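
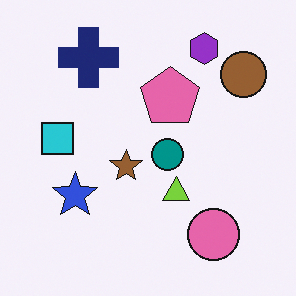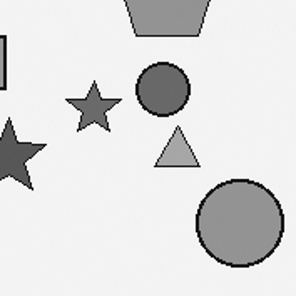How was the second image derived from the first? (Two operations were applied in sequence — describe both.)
The second image is the first cropped to a noticeably smaller region and rescaled, then converted to grayscale.

The visible shapes are larger and the field of view is narrower; shapes near the original edges may be partly or wholly outside the frame — a crop-and-rescale. All color is removed — every shape is now a shade of grey.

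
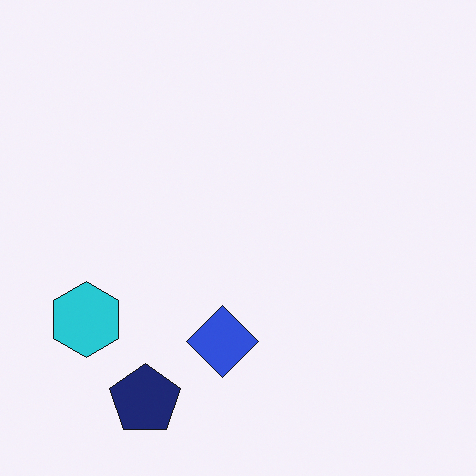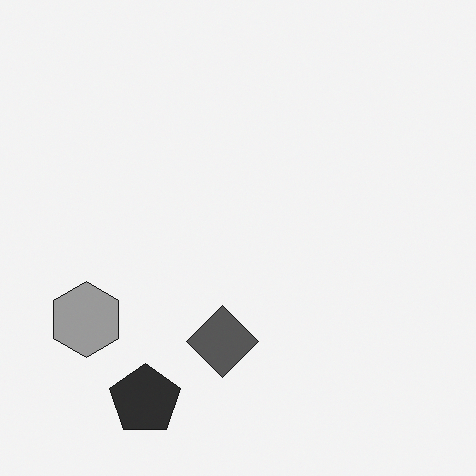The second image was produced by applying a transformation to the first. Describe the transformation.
This is the original image converted to grayscale.

All color is removed — every shape is now a shade of grey.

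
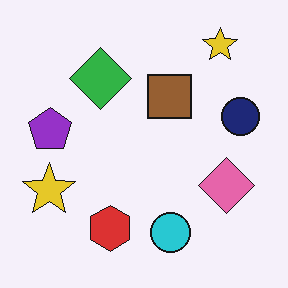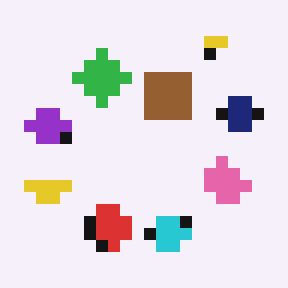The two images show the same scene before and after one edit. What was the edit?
Heavily pixelated into large blocks.

Shapes are reduced to large square blocks; fine edges and outlines are lost — a downscale-then-upscale (mosaic) effect.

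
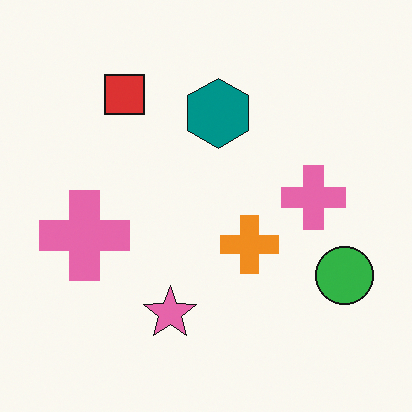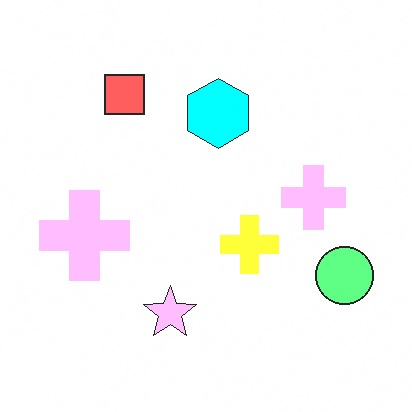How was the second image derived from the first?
The second image is the first noticeably brightened.

Every pixel — background and shapes alike — is uniformly brightened.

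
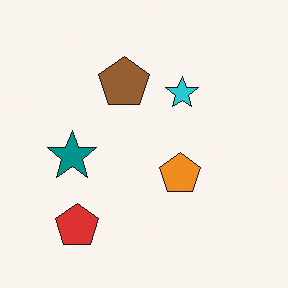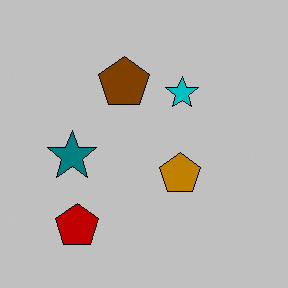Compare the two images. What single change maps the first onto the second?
It was aggressively posterized.

Each flat color has snapped to a coarser quantized level — most visibly, the near-white background has dropped to a flat grey.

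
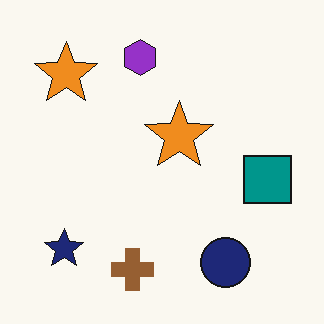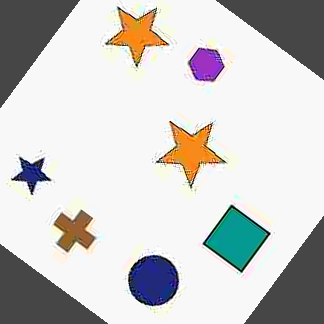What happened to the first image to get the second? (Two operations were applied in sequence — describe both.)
Degraded with heavy JPEG compression, then rotated clockwise by a large amount — several tens of degrees.

Blocky 8×8 compression artifacts appear around shape edges and the flat background shows ringing — characteristic JPEG degradation. Every shape is tilted by the same angle and the image corners show triangular fill wedges — a whole-image rotation by a non-right angle.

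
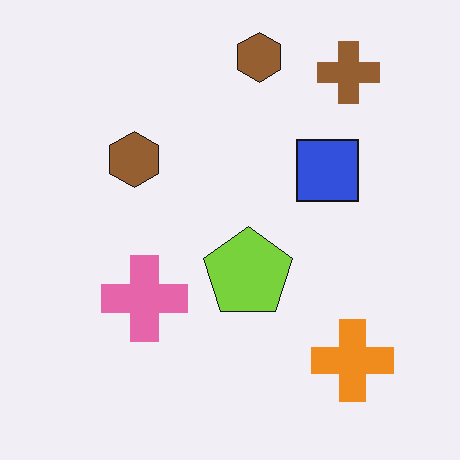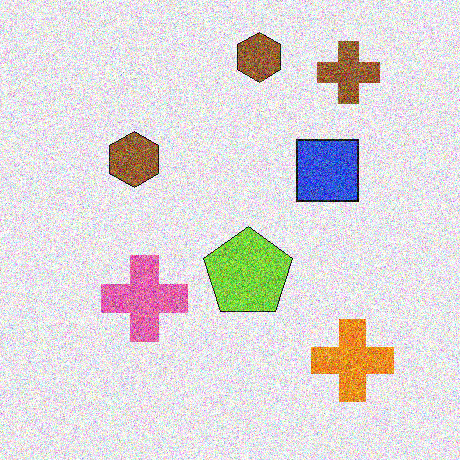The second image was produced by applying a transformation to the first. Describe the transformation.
This is the original image degraded with heavy additive noise.

Random speckle covers the whole image, including the flat background.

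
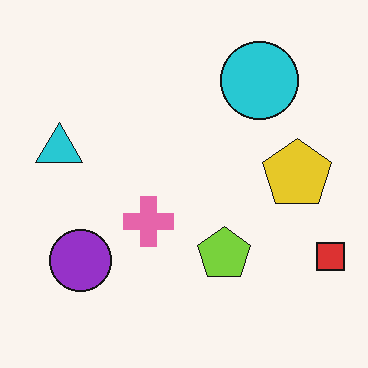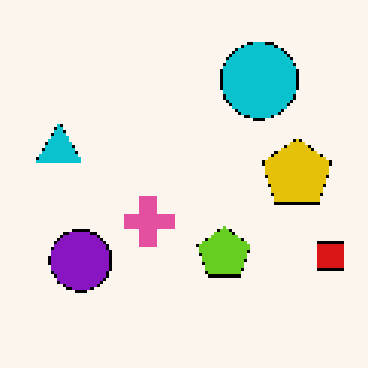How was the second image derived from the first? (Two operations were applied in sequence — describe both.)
This is the original image given slightly increased contrast, then lightly pixelated (a mild mosaic effect).

Tones are pushed away from mid-grey across the whole image — a global contrast change. Shapes are reduced to large square blocks; fine edges and outlines are lost — a downscale-then-upscale (mosaic) effect.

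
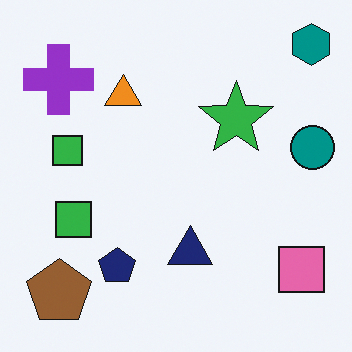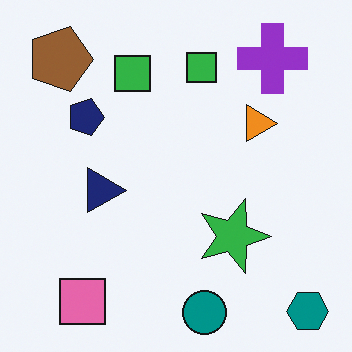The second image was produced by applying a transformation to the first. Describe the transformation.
Rotated 90° clockwise.

The teal hexagon sits in the top-right of the first image and the bottom-right of the second — consistent with a whole-image 90° clockwise rotation.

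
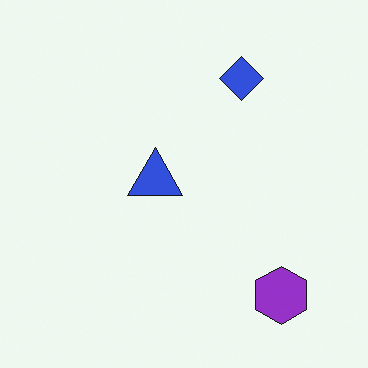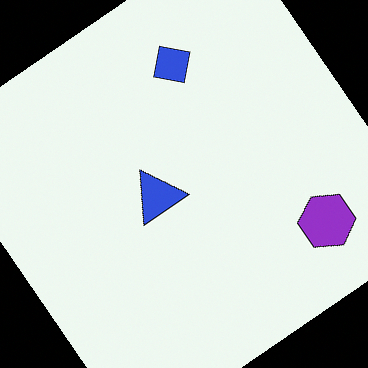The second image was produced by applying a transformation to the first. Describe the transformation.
This is the original image rotated counter-clockwise by a large amount — several tens of degrees.

Every shape is tilted by the same angle and the image corners show triangular fill wedges — a whole-image rotation by a non-right angle.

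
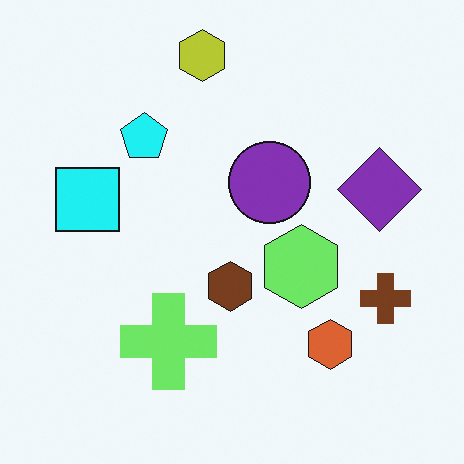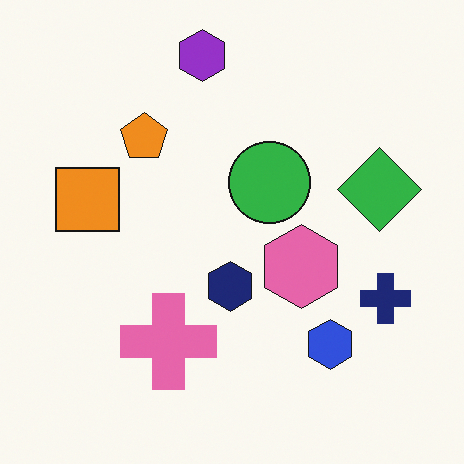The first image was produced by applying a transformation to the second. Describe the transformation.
The transformation is: hue-shifted noticeably.

Every shape's color has rotated by the same amount around the hue wheel — a uniform hue shift.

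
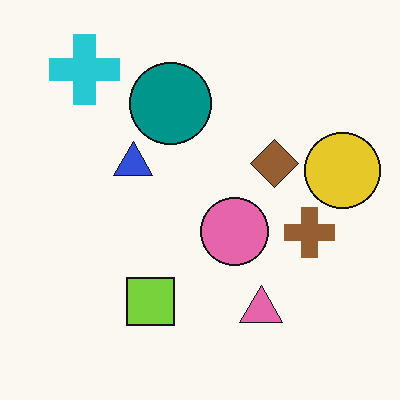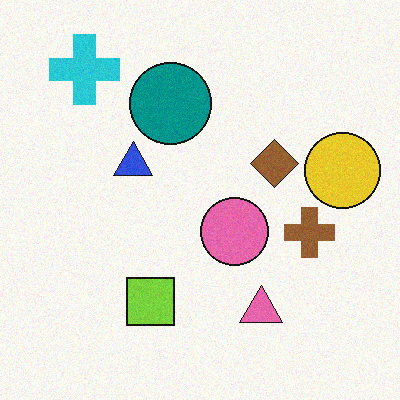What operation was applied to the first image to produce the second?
The image was degraded with light additive noise.

Random speckle covers the whole image, including the flat background.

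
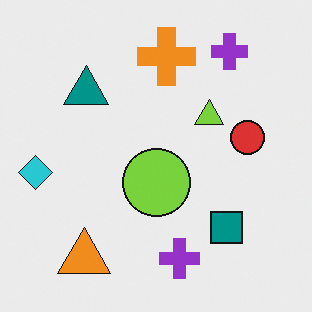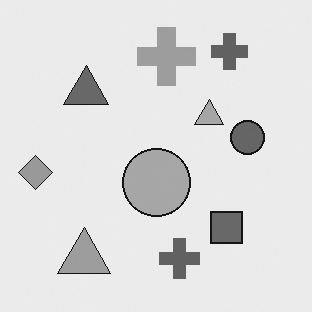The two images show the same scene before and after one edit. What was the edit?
The second image is the first converted to grayscale.

All color is removed — every shape is now a shade of grey.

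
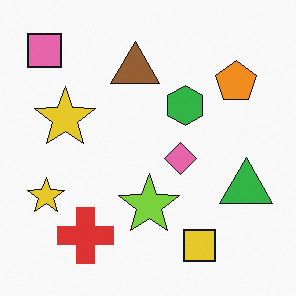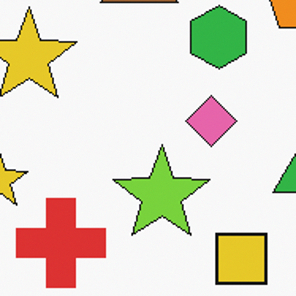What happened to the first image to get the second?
The image was cropped to a modestly smaller region and rescaled.

The visible shapes are larger and the field of view is narrower; shapes near the original edges may be partly or wholly outside the frame — a crop-and-rescale.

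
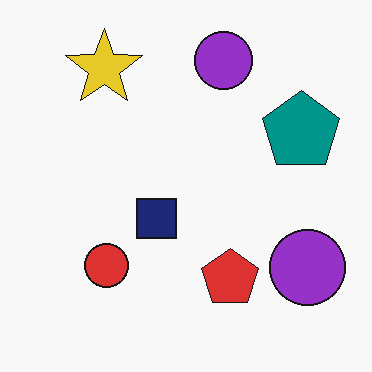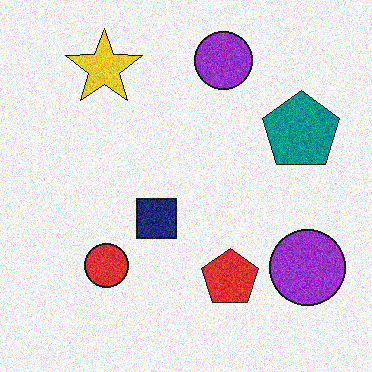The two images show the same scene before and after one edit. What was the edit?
Degraded with visible gaussian noise.

Random speckle covers the whole image, including the flat background.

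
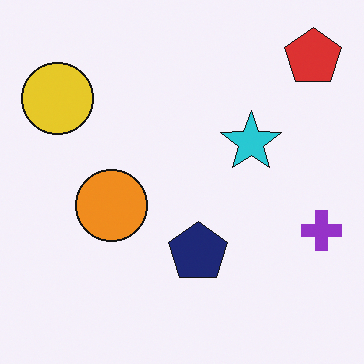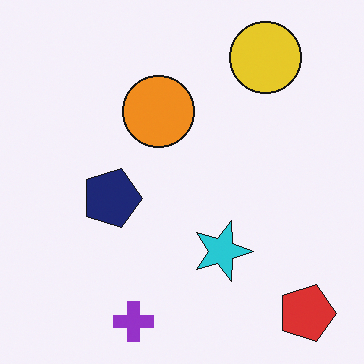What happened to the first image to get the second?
It was rotated 90° clockwise.

The red pentagon sits in the top-right of the first image and the bottom-right of the second — consistent with a whole-image 90° clockwise rotation.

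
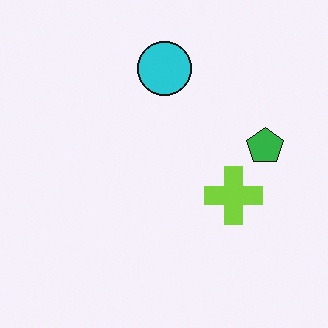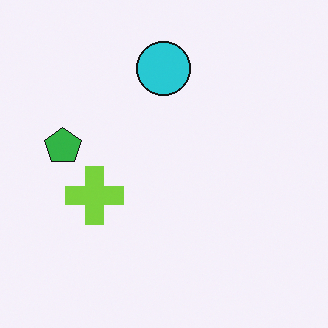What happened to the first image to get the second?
Flipped horizontally (left ↔ right).

The green pentagon is in the right of the first image and the left of the second — shapes on opposite sides of the vertical midline have swapped in a mirror flip.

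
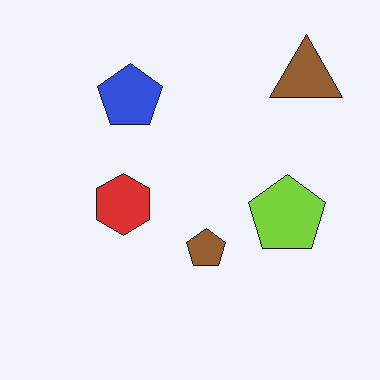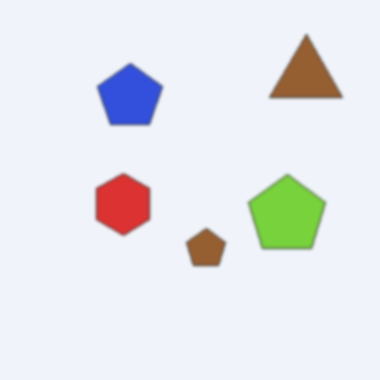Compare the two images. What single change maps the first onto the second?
It was slightly softened.

Shape edges and outlines are uniformly softened across the whole image.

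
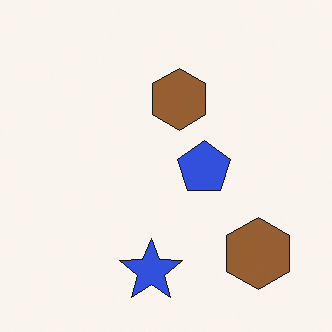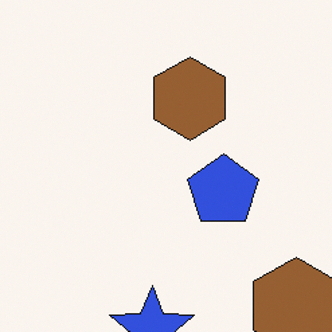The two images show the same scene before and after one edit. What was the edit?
Cropped to a modestly smaller region and rescaled.

The visible shapes are larger and the field of view is narrower; shapes near the original edges may be partly or wholly outside the frame — a crop-and-rescale.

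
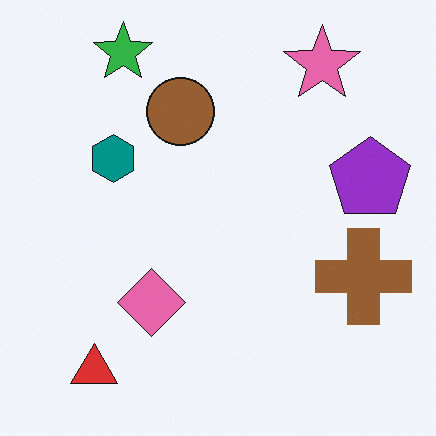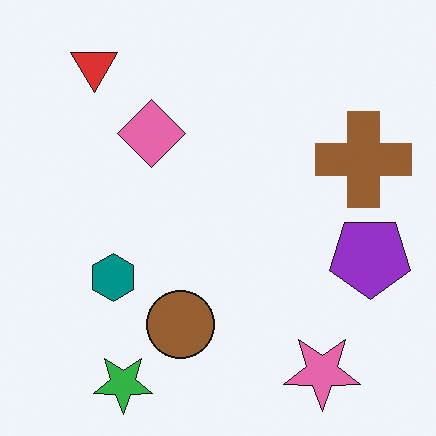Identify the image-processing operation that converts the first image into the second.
The second image is the first flipped vertically (top ↔ bottom).

The green star is in the top-left of the first image and the bottom-left of the second — shapes on opposite sides of the horizontal midline have swapped in a mirror flip.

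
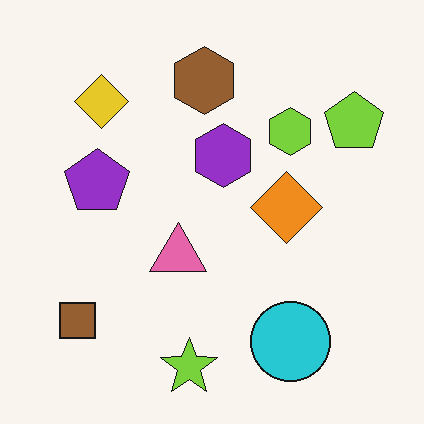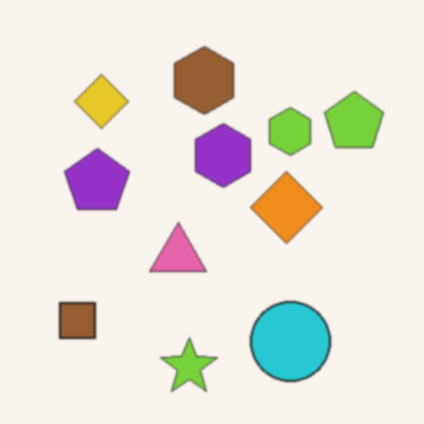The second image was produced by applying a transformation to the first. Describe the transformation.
Slightly softened.

Shape edges and outlines are uniformly softened across the whole image.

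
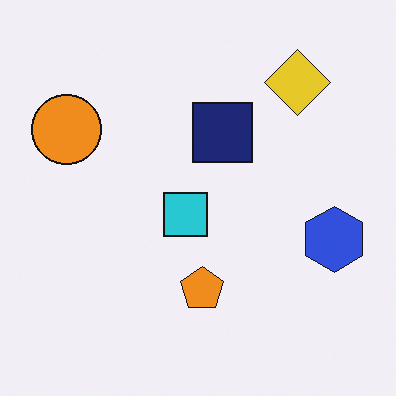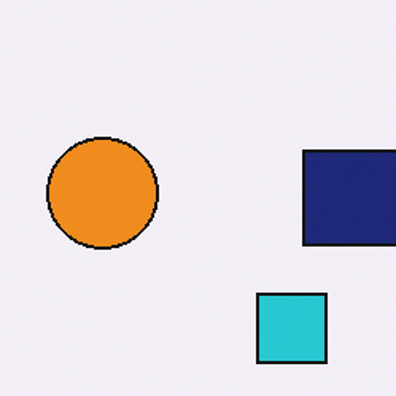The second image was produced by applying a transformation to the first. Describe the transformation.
Cropped slightly and scaled back up.

The visible shapes are larger and the field of view is narrower; shapes near the original edges may be partly or wholly outside the frame — a crop-and-rescale.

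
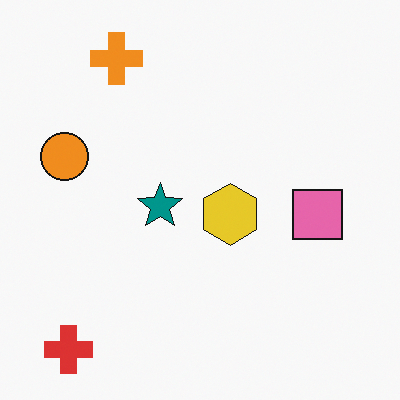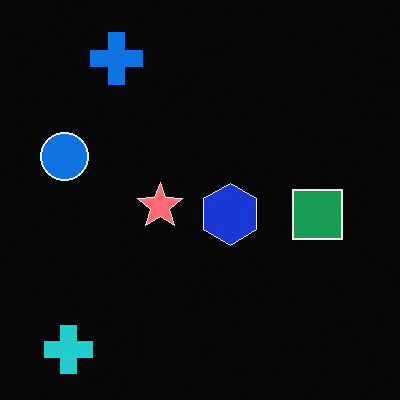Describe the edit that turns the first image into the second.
The image was color-inverted (negative).

The light background has become dark and every shape's color is its complement — a photographic negative.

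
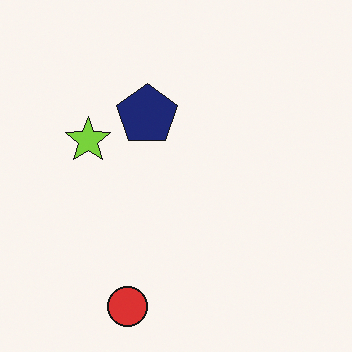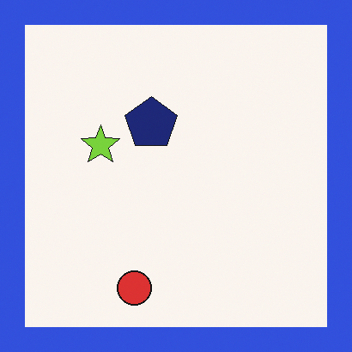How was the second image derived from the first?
The transformation is: framed with a blue border.

A solid blue frame runs around the edge of the second image, with the content slightly shrunk inside it.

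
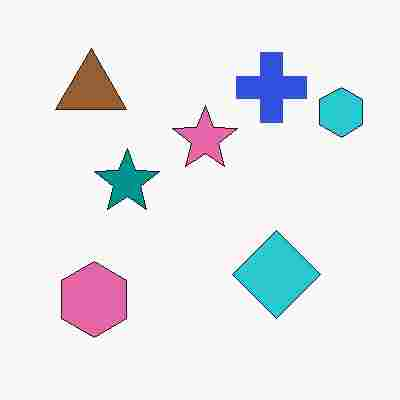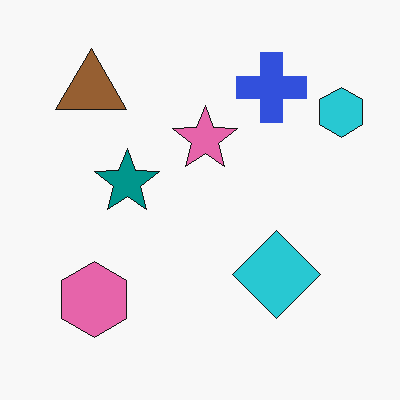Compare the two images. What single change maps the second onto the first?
It was degraded with heavy JPEG compression.

Blocky 8×8 compression artifacts appear around shape edges and the flat background shows ringing — characteristic JPEG degradation.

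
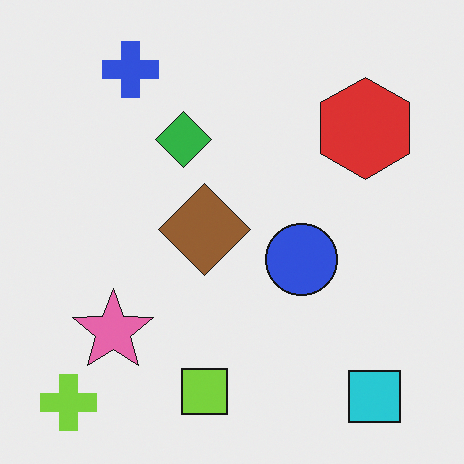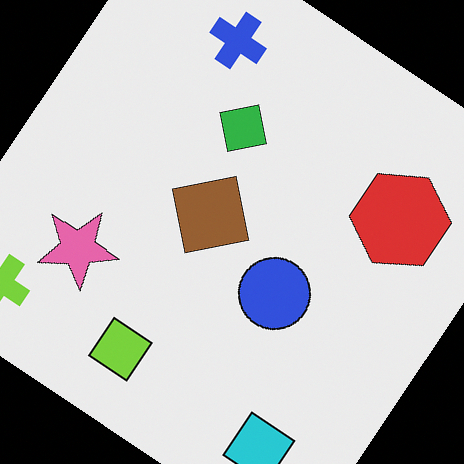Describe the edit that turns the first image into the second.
The second image is the first rotated clockwise by a large amount — several tens of degrees.

Every shape is tilted by the same angle and the image corners show triangular fill wedges — a whole-image rotation by a non-right angle.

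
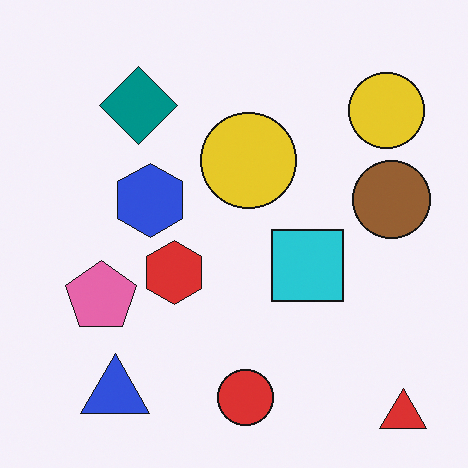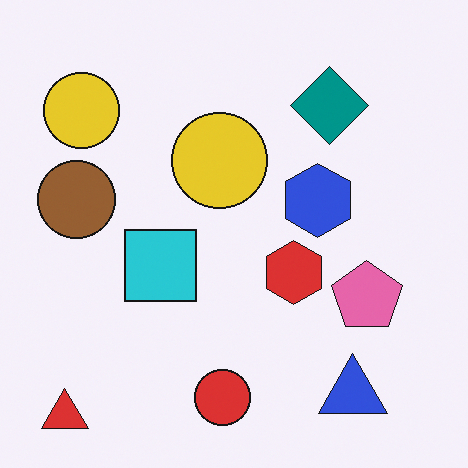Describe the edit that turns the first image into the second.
Flipped horizontally (left ↔ right).

The red triangle is in the bottom-right of the first image and the bottom-left of the second — shapes on opposite sides of the vertical midline have swapped in a mirror flip.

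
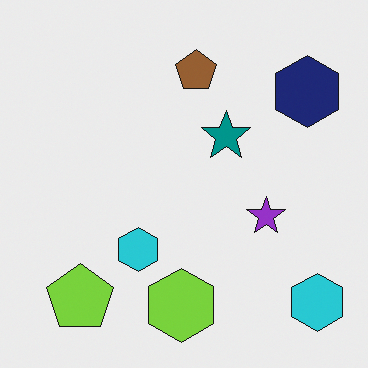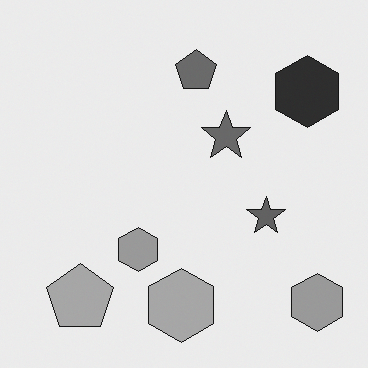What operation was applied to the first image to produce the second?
The second image is the first converted to grayscale.

All color is removed — every shape is now a shade of grey.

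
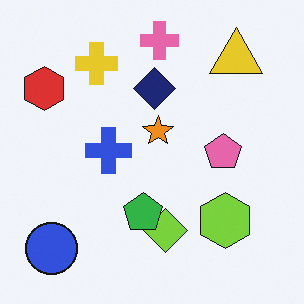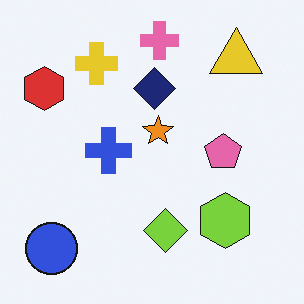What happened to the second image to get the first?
The transformation is: overlaid with an additional green pentagon.

A green pentagon appears in the first image that is absent from the second.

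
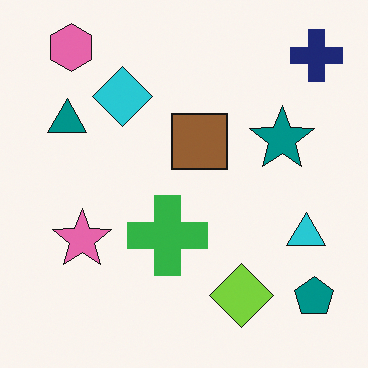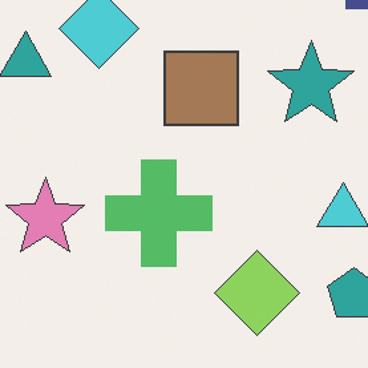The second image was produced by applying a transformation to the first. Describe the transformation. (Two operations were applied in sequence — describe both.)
It was cropped to a modestly smaller region and rescaled, then given slightly reduced contrast.

The visible shapes are larger and the field of view is narrower; shapes near the original edges may be partly or wholly outside the frame — a crop-and-rescale. Tones are pushed toward mid-grey across the whole image — a global contrast change.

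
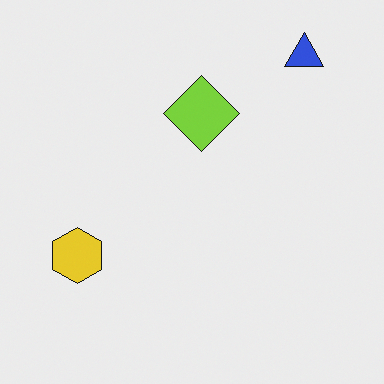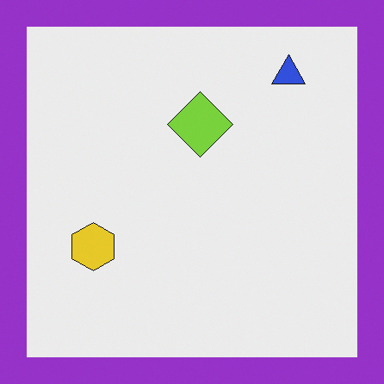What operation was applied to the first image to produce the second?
The transformation is: framed with a purple border.

A solid purple frame runs around the edge of the second image, with the content slightly shrunk inside it.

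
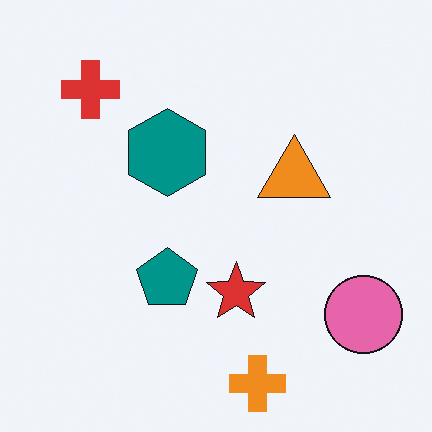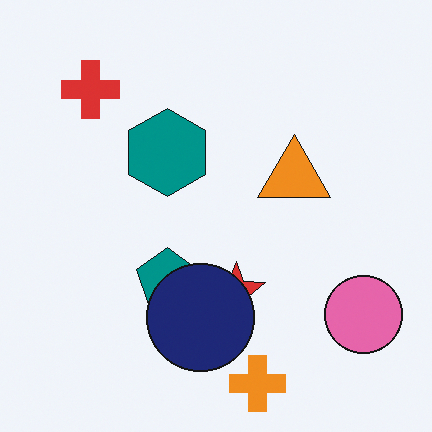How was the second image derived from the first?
The image was overlaid with an additional navy circle.

A navy circle appears in the second image that is absent from the first.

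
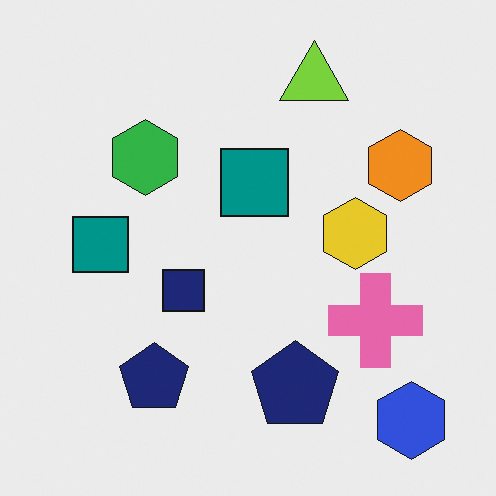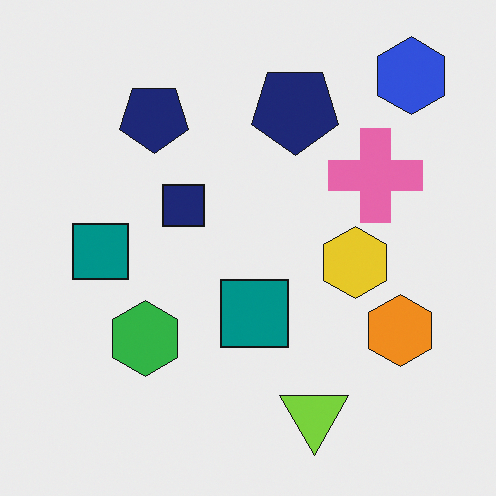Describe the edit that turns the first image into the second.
It was flipped vertically (top ↔ bottom).

The blue hexagon is in the bottom-right of the first image and the top-right of the second — shapes on opposite sides of the horizontal midline have swapped in a mirror flip.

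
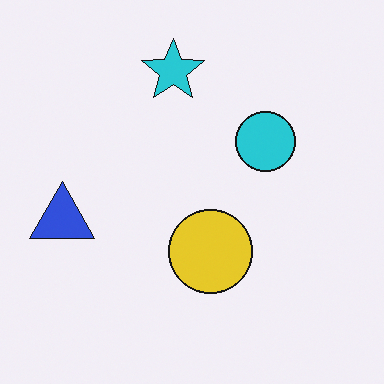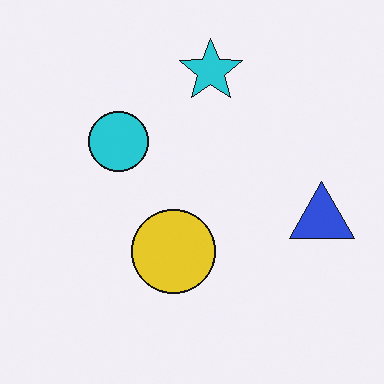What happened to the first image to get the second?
Flipped horizontally (left ↔ right).

The blue triangle is in the left of the first image and the right of the second — shapes on opposite sides of the vertical midline have swapped in a mirror flip.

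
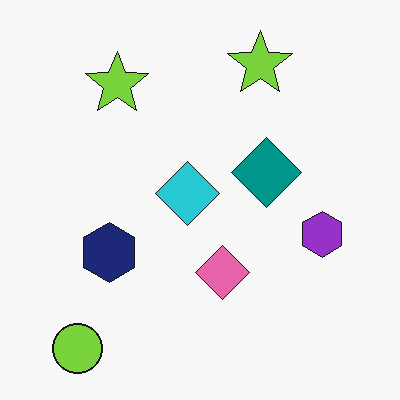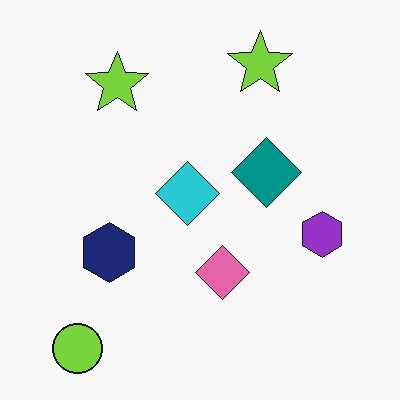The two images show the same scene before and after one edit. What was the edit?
This is the original image given moderate JPEG compression.

Blocky 8×8 compression artifacts appear around shape edges and the flat background shows ringing — characteristic JPEG degradation.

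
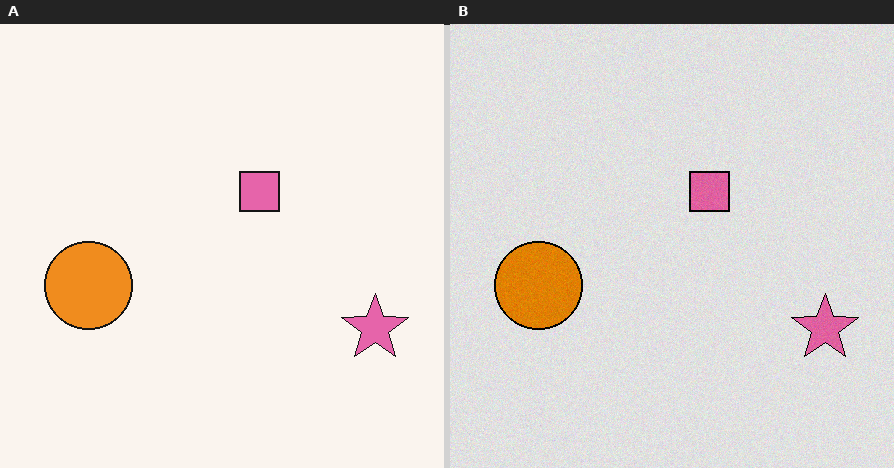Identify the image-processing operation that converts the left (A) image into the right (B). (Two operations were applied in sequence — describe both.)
Posterized to a reduced palette, then degraded with a light layer of grain.

Each flat color has snapped to a coarser quantized level — most visibly, the near-white background has dropped to a flat grey. Random speckle covers the whole image, including the flat background.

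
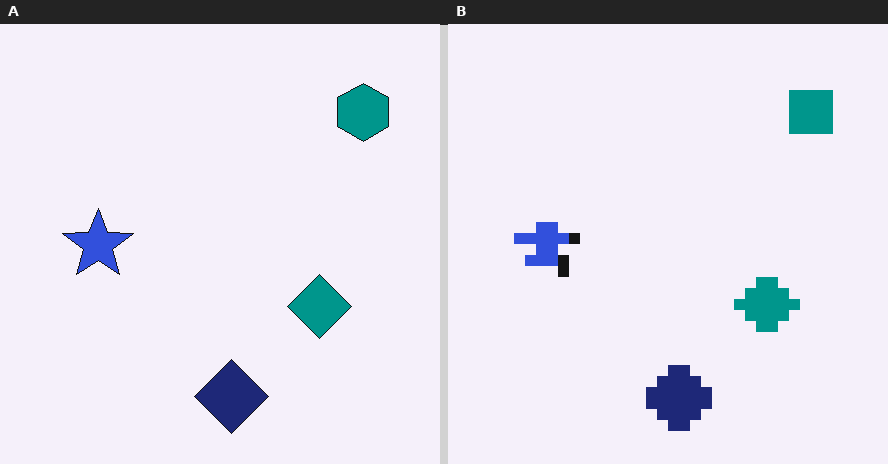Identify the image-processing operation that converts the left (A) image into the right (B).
The transformation is: coarsely pixelated.

Shapes are reduced to large square blocks; fine edges and outlines are lost — a downscale-then-upscale (mosaic) effect.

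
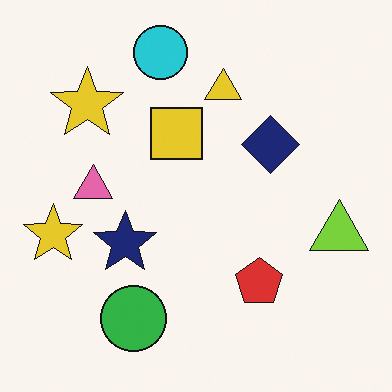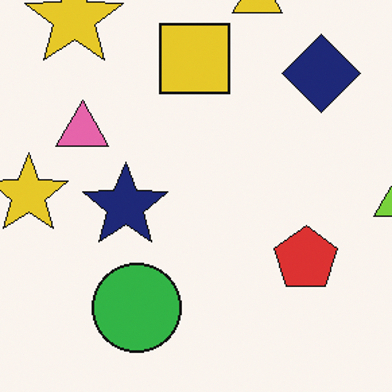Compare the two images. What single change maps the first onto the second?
It was cropped slightly and scaled back up.

The visible shapes are larger and the field of view is narrower; shapes near the original edges may be partly or wholly outside the frame — a crop-and-rescale.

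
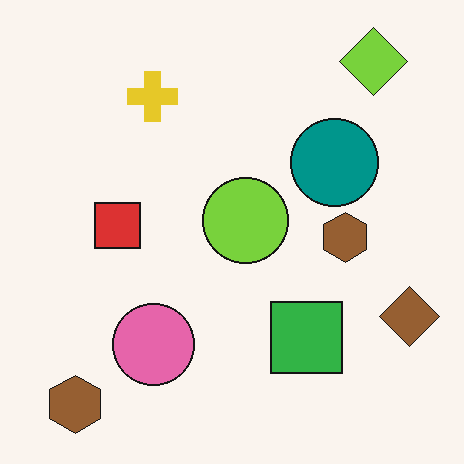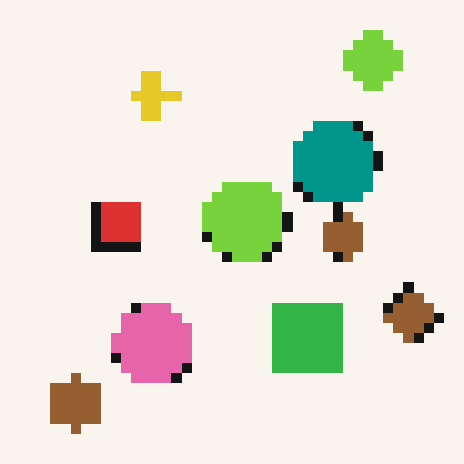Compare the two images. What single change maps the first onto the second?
This is the original image coarsely pixelated.

Shapes are reduced to large square blocks; fine edges and outlines are lost — a downscale-then-upscale (mosaic) effect.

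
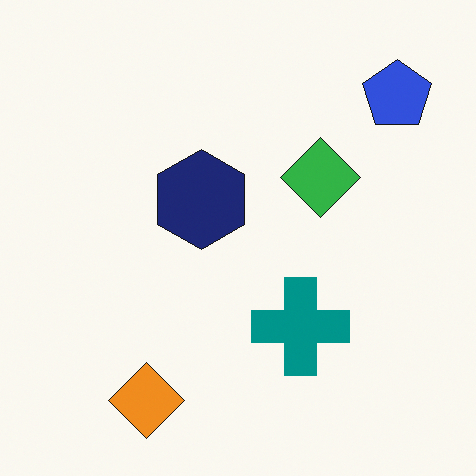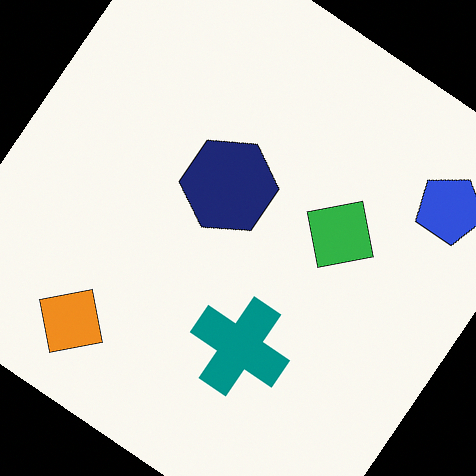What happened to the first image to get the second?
The image was rotated clockwise by a large amount — several tens of degrees.

Every shape is tilted by the same angle and the image corners show triangular fill wedges — a whole-image rotation by a non-right angle.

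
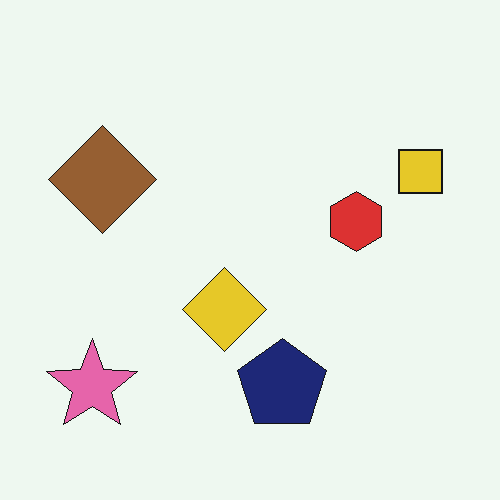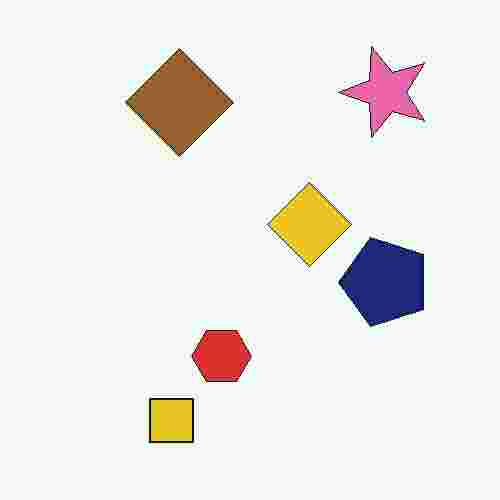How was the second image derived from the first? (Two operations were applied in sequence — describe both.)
Degraded with heavy JPEG compression, then transposed (reflected across the top-left ↔ bottom-right diagonal).

Blocky 8×8 compression artifacts appear around shape edges and the flat background shows ringing — characteristic JPEG degradation. Shapes have swapped their row and column positions — what was in the top-right is now in the bottom-left — a diagonal reflection.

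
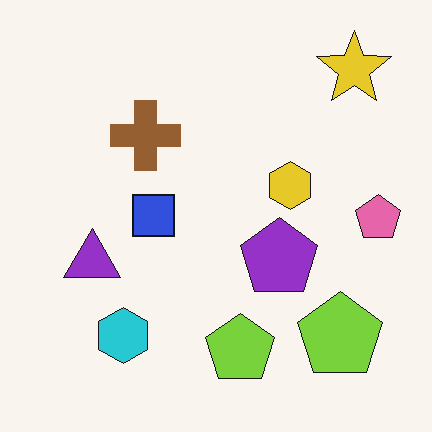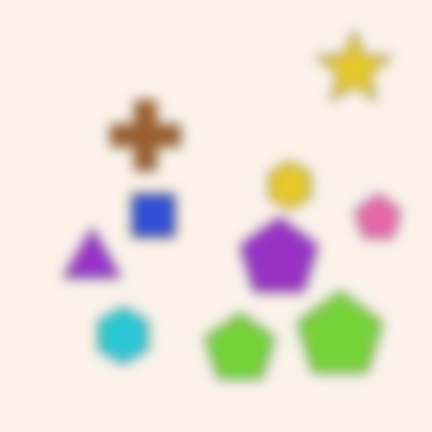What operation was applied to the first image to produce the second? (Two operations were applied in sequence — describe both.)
The image was degraded with heavy JPEG compression, then strongly gaussian-blurred.

Blocky 8×8 compression artifacts appear around shape edges and the flat background shows ringing — characteristic JPEG degradation. Shape edges and outlines are uniformly softened across the whole image.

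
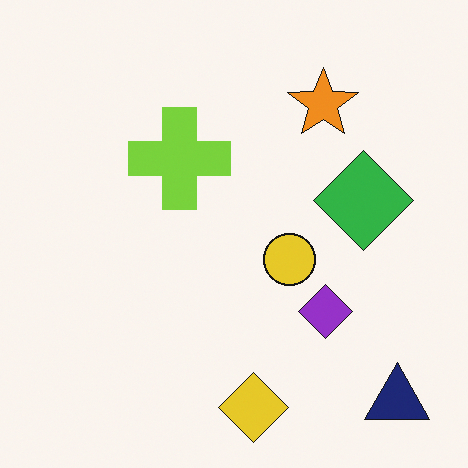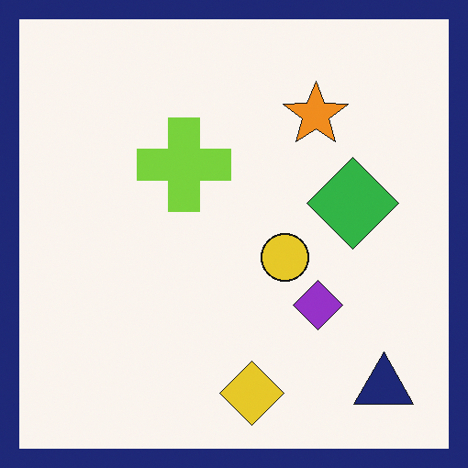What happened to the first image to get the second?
The transformation is: framed with a navy border.

A solid navy frame runs around the edge of the second image, with the content slightly shrunk inside it.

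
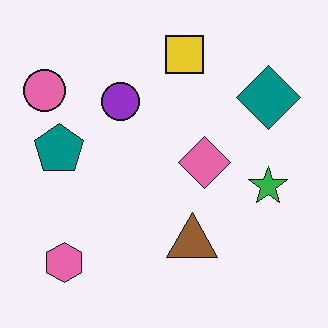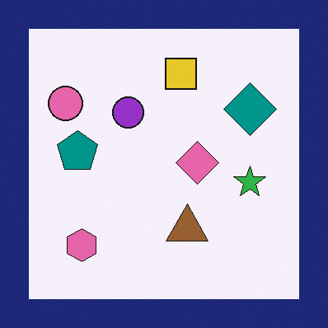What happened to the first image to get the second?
Framed with a navy border.

A solid navy frame runs around the edge of the second image, with the content slightly shrunk inside it.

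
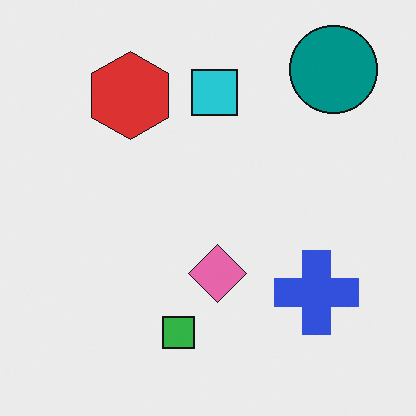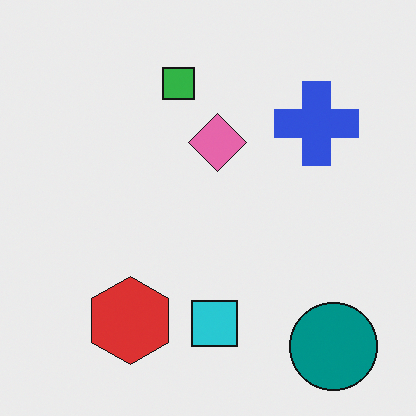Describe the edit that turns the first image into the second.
Flipped vertically (top ↔ bottom).

The teal circle is in the top-right of the first image and the bottom-right of the second — shapes on opposite sides of the horizontal midline have swapped in a mirror flip.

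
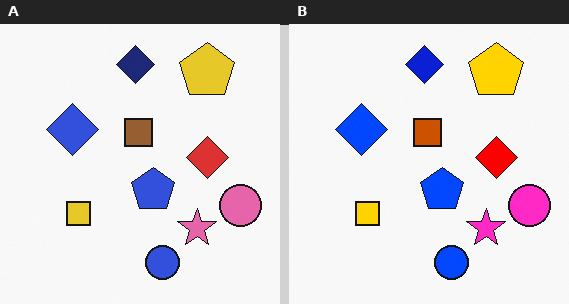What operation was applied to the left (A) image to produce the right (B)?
It was made much more vivid (saturation change).

All colors are more vivid — a global saturation change.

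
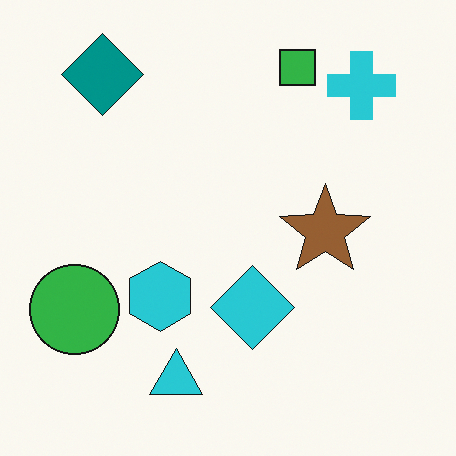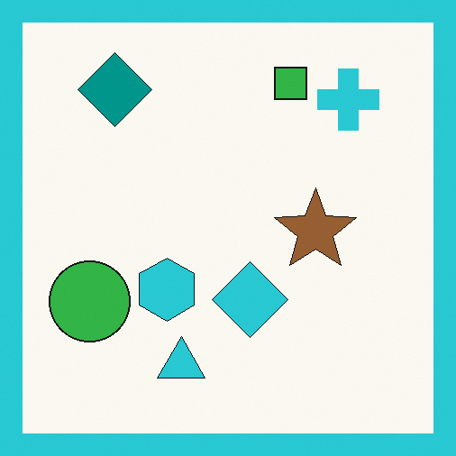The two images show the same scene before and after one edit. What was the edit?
This is the original image framed with a cyan border.

A solid cyan frame runs around the edge of the second image, with the content slightly shrunk inside it.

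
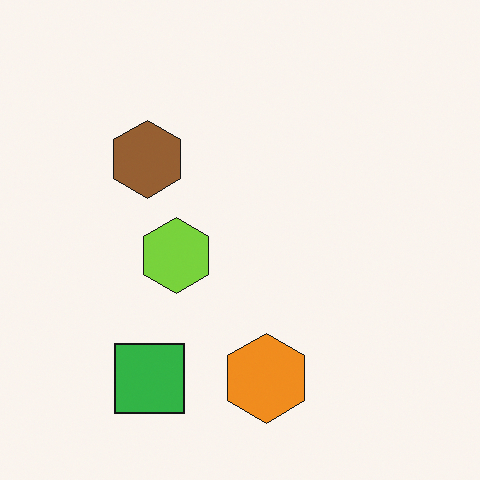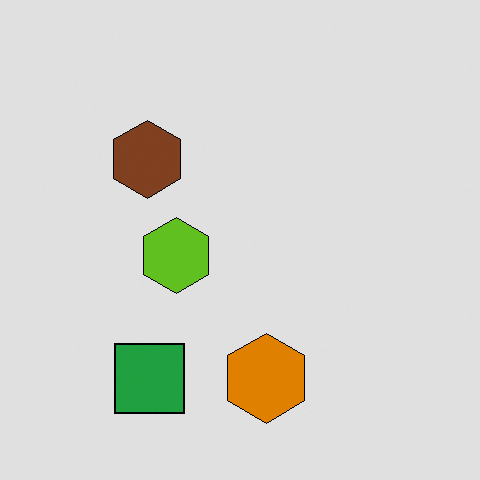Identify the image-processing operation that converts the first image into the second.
This is the original image posterized to a reduced palette.

Each flat color has snapped to a coarser quantized level — most visibly, the near-white background has dropped to a flat grey.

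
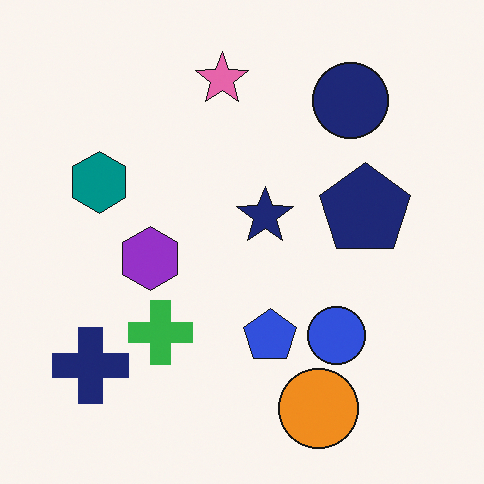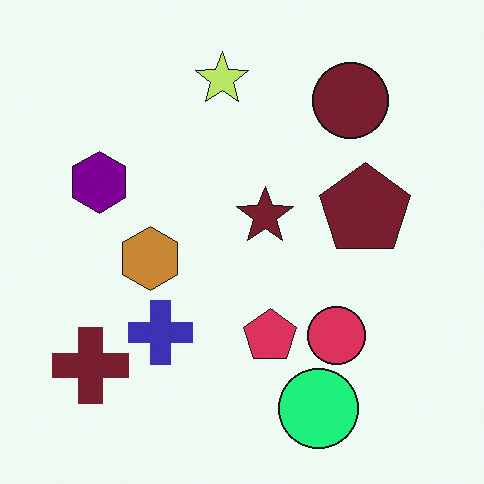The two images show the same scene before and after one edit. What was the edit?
This is the original image hue-shifted by a moderate amount.

Every shape's color has rotated by the same amount around the hue wheel — a uniform hue shift.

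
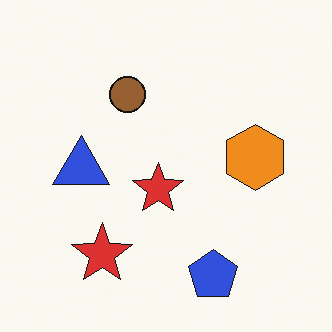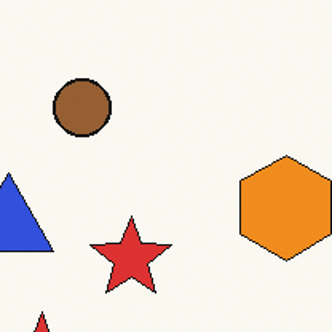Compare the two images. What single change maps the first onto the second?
The transformation is: cropped to a modestly smaller region and rescaled.

The visible shapes are larger and the field of view is narrower; shapes near the original edges may be partly or wholly outside the frame — a crop-and-rescale.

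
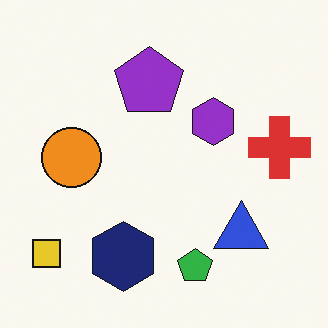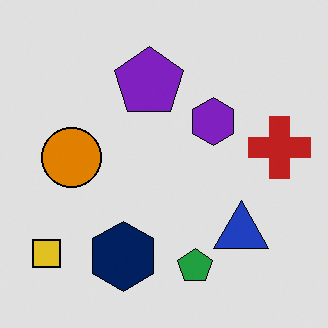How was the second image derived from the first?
The transformation is: posterized to a reduced palette.

Each flat color has snapped to a coarser quantized level — most visibly, the near-white background has dropped to a flat grey.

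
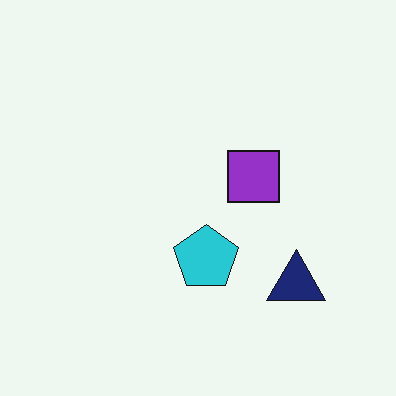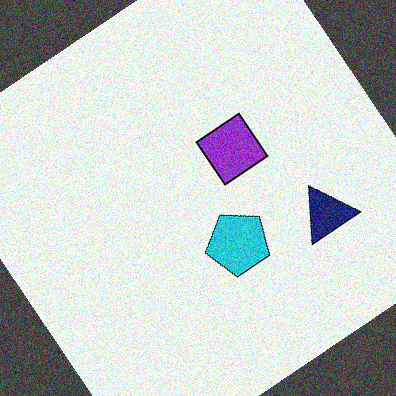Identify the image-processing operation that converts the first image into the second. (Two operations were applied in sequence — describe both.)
The transformation is: rotated counter-clockwise by a large amount — several tens of degrees, then degraded with visible gaussian noise.

Every shape is tilted by the same angle and the image corners show triangular fill wedges — a whole-image rotation by a non-right angle. Random speckle covers the whole image, including the flat background.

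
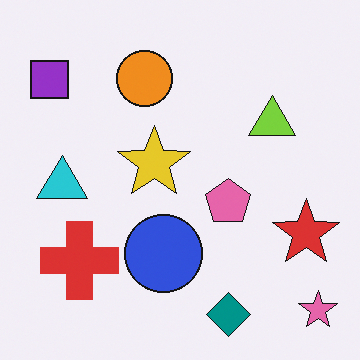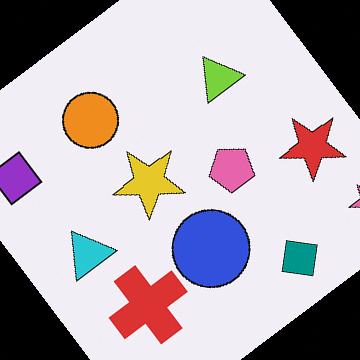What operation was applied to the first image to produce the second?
It was rotated counter-clockwise by a large amount — several tens of degrees.

Every shape is tilted by the same angle and the image corners show triangular fill wedges — a whole-image rotation by a non-right angle.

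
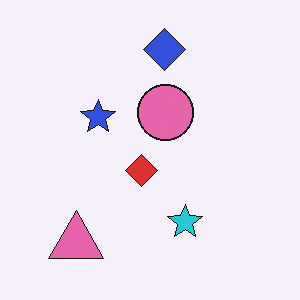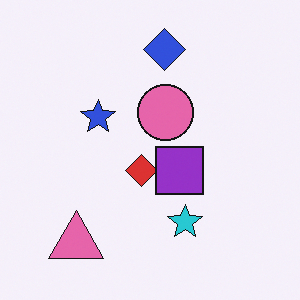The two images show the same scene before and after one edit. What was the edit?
The transformation is: overlaid with an additional purple square.

A purple square appears in the second image that is absent from the first.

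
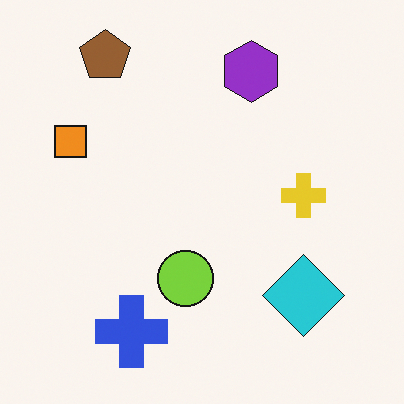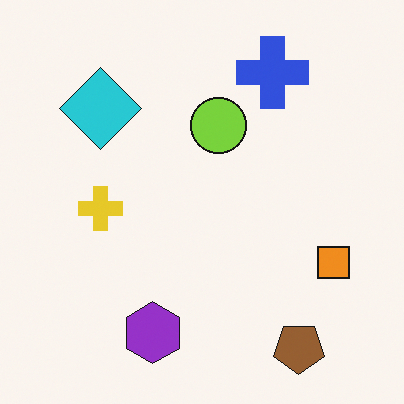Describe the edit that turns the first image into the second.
The second image is the first rotated 180°.

The brown pentagon sits in the top-left of the first image and the bottom-right of the second — consistent with a whole-image 180° rotation.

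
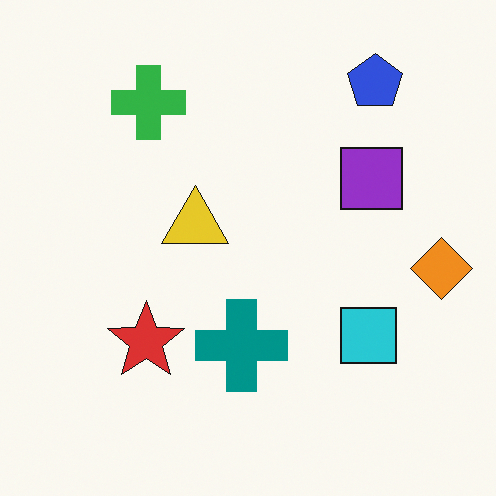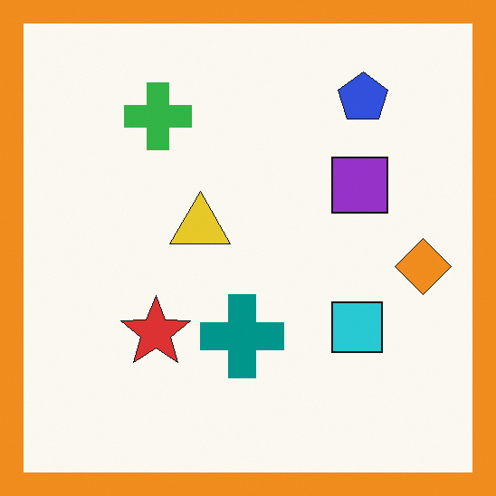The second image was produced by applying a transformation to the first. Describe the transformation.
Framed with a orange border.

A solid orange frame runs around the edge of the second image, with the content slightly shrunk inside it.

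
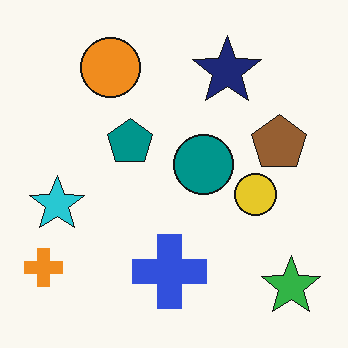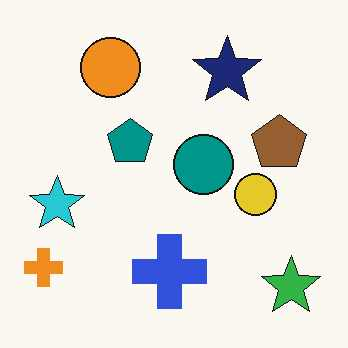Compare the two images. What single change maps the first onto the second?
The transformation is: given moderate JPEG compression.

Blocky 8×8 compression artifacts appear around shape edges and the flat background shows ringing — characteristic JPEG degradation.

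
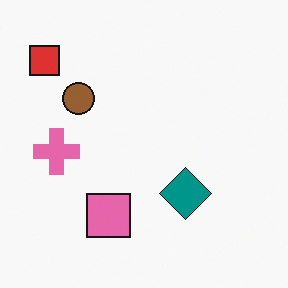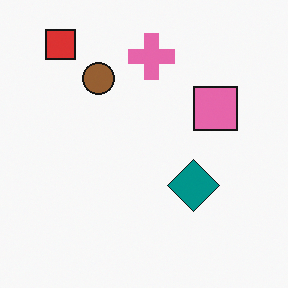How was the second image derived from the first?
The image was transposed (reflected across the top-left ↔ bottom-right diagonal).

Shapes have swapped their row and column positions — what was in the top-right is now in the bottom-left — a diagonal reflection.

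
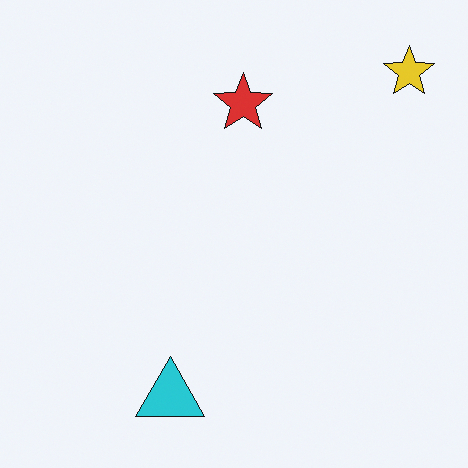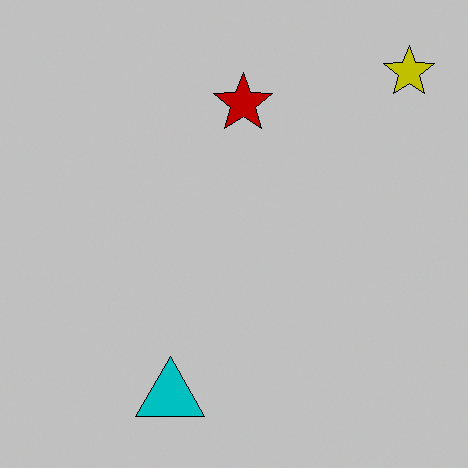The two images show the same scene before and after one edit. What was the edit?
It was aggressively posterized.

Each flat color has snapped to a coarser quantized level — most visibly, the near-white background has dropped to a flat grey.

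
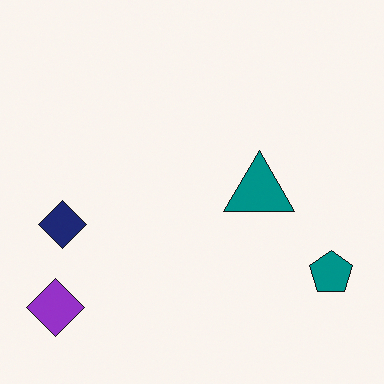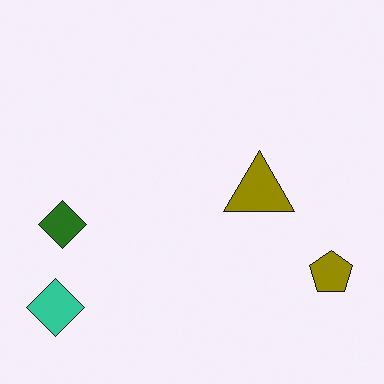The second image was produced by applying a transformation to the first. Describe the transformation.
It was hue-shifted by a large amount.

Every shape's color has rotated by the same amount around the hue wheel — a uniform hue shift.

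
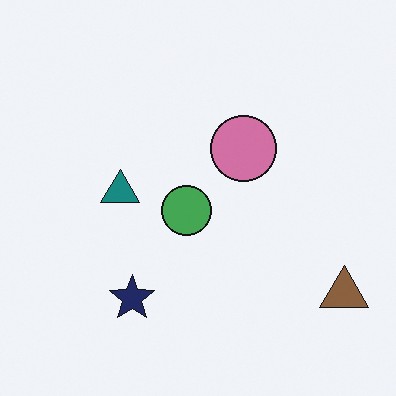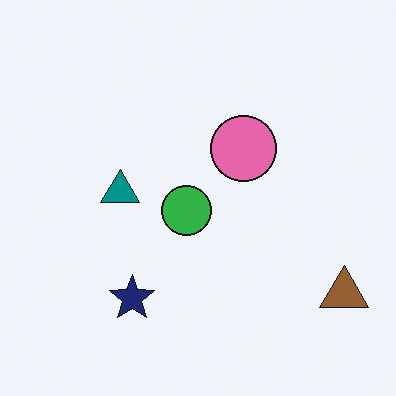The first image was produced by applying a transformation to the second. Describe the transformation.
The transformation is: slightly desaturated.

All colors are more muted and greyish — a global saturation change.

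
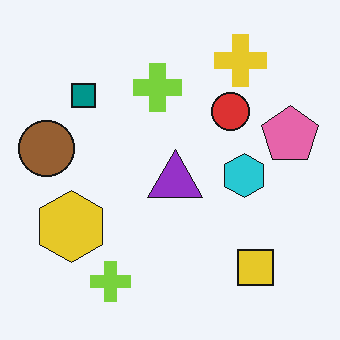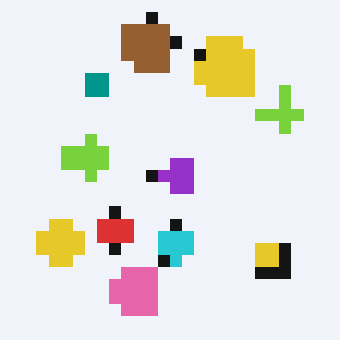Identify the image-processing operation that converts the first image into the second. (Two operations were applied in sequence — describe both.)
The second image is the first transposed (reflected across the top-left ↔ bottom-right diagonal), then coarsely pixelated.

Shapes have swapped their row and column positions — what was in the top-right is now in the bottom-left — a diagonal reflection. Shapes are reduced to large square blocks; fine edges and outlines are lost — a downscale-then-upscale (mosaic) effect.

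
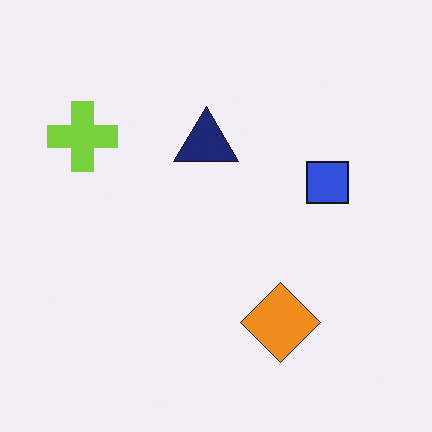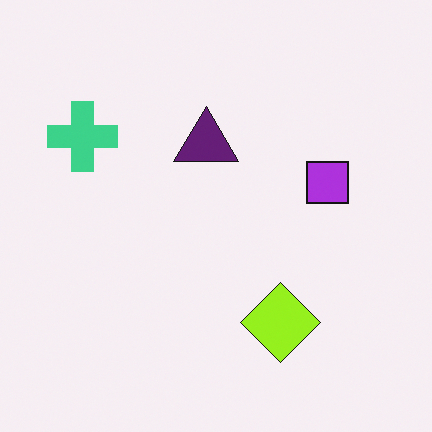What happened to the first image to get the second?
The transformation is: hue-shifted by a small amount.

Every shape's color has rotated by the same amount around the hue wheel — a uniform hue shift.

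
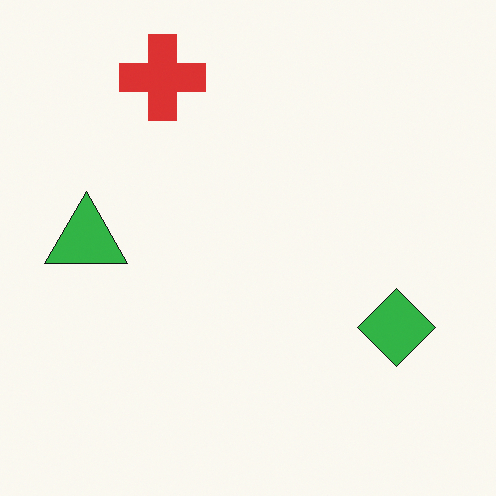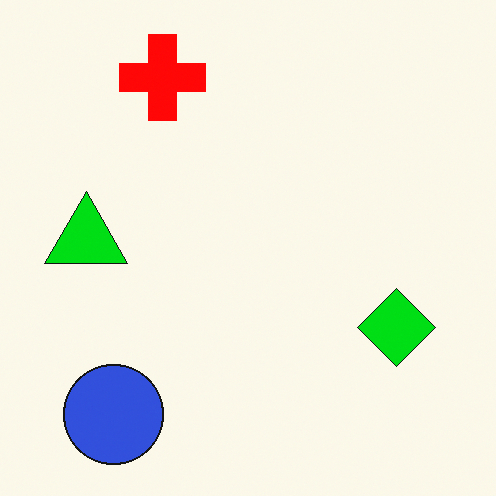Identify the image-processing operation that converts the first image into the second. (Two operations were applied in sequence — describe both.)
It was made much more vivid (saturation change), then overlaid with an additional blue circle.

All colors are more vivid — a global saturation change. A blue circle appears in the second image that is absent from the first.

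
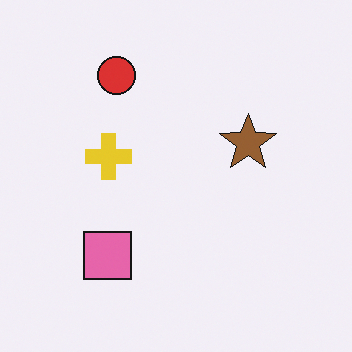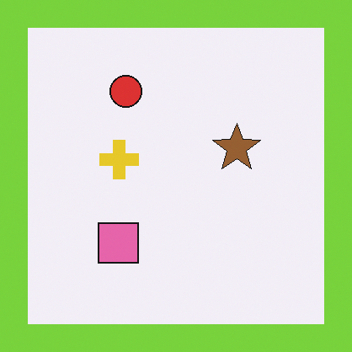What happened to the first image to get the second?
This is the original image framed with a lime border.

A solid lime frame runs around the edge of the second image, with the content slightly shrunk inside it.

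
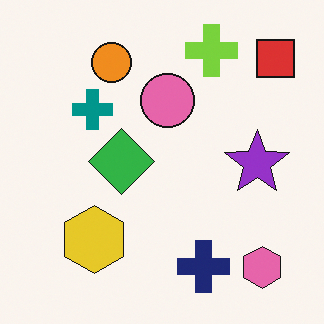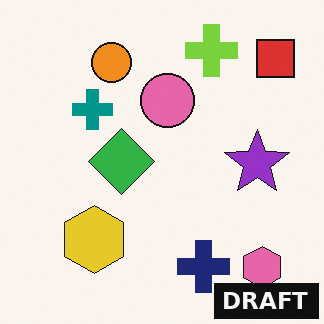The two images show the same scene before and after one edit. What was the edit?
This is the original image watermarked with the text "DRAFT" in the lower-right corner.

A dark label reading "DRAFT" appears in the lower-right corner.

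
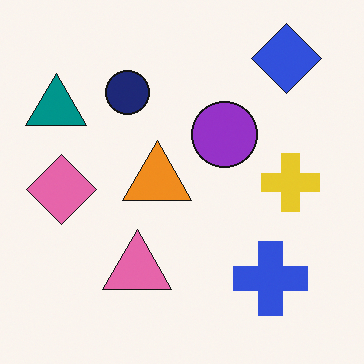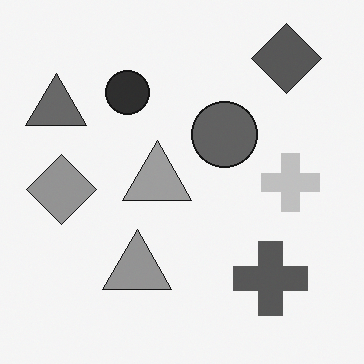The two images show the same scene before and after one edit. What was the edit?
The transformation is: converted to grayscale.

All color is removed — every shape is now a shade of grey.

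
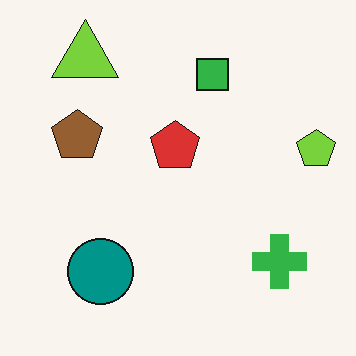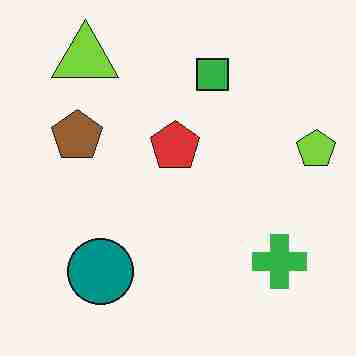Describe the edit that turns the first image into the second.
It was degraded with heavy JPEG compression.

Blocky 8×8 compression artifacts appear around shape edges and the flat background shows ringing — characteristic JPEG degradation.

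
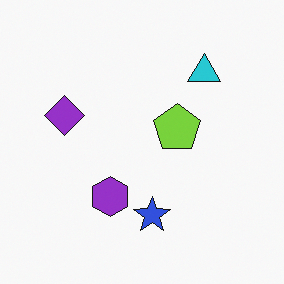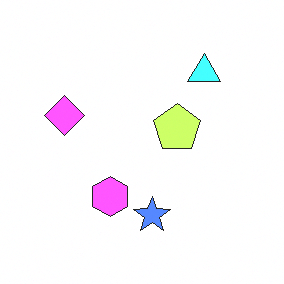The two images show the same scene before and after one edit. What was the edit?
Substantially brightened.

Every pixel — background and shapes alike — is uniformly brightened.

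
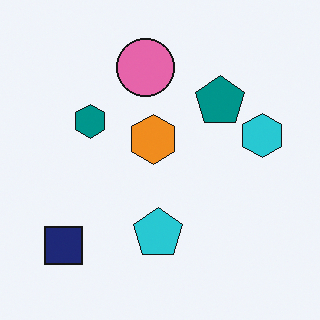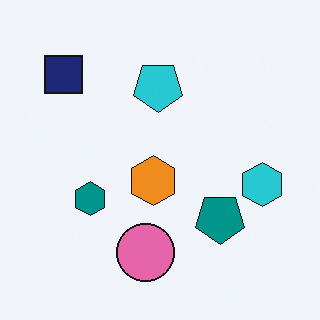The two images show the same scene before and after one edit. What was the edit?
Flipped vertically (top ↔ bottom).

The pink circle is in the top of the first image and the bottom of the second — shapes on opposite sides of the horizontal midline have swapped in a mirror flip.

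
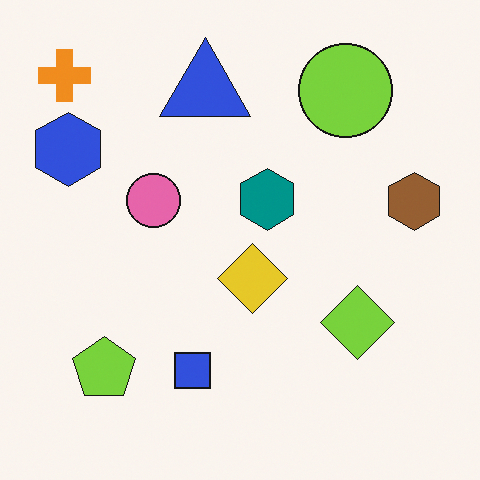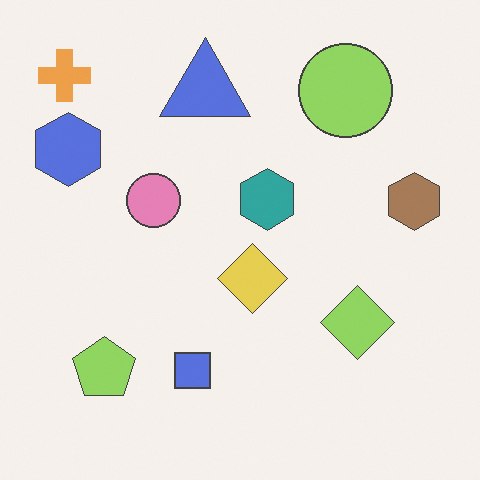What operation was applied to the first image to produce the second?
The image was given slightly reduced contrast.

Tones are pushed toward mid-grey across the whole image — a global contrast change.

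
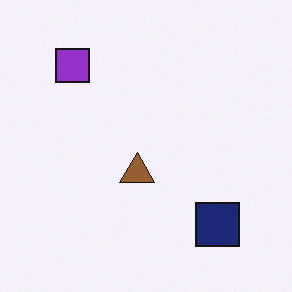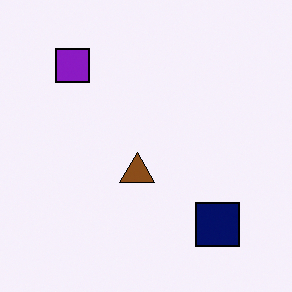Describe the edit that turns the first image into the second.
It was given slightly increased contrast.

Tones are pushed away from mid-grey across the whole image — a global contrast change.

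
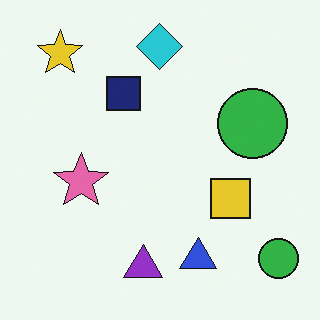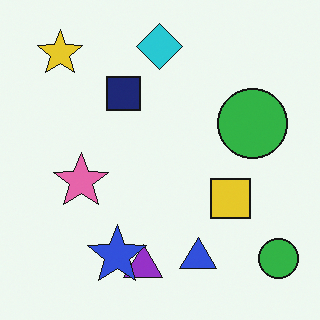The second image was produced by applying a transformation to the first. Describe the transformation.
The second image is the first overlaid with an additional blue star.

A blue star appears in the second image that is absent from the first.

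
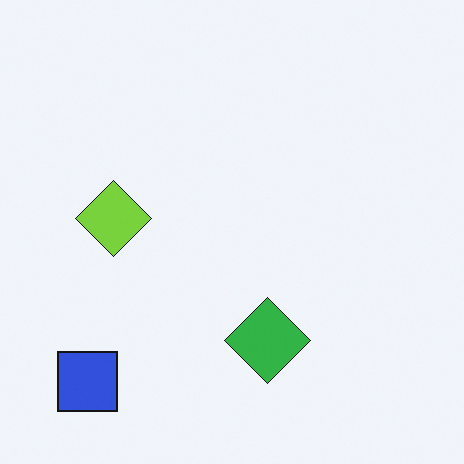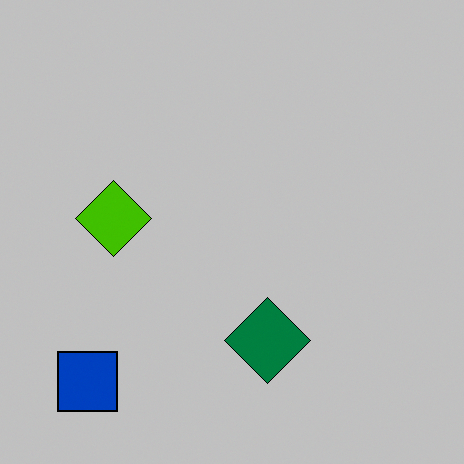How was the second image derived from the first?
Heavily posterized to just a handful of flat colors.

Each flat color has snapped to a coarser quantized level — most visibly, the near-white background has dropped to a flat grey.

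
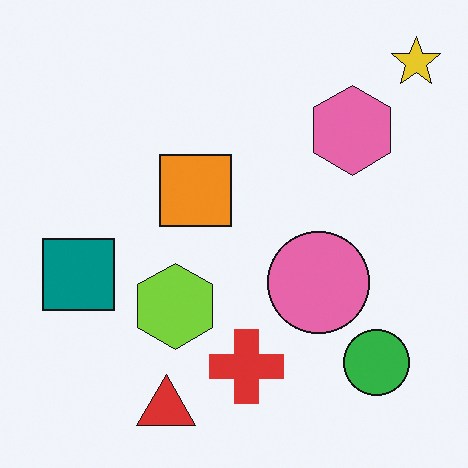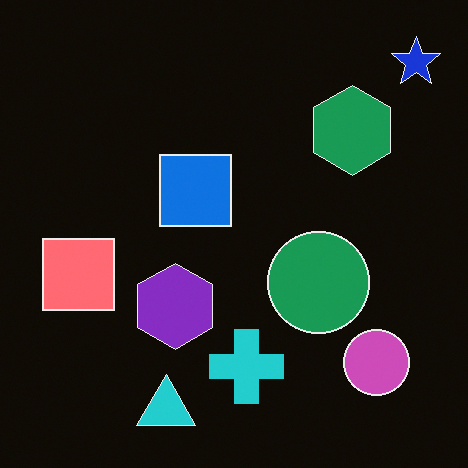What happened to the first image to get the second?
This is the original image color-inverted (negative).

The light background has become dark and every shape's color is its complement — a photographic negative.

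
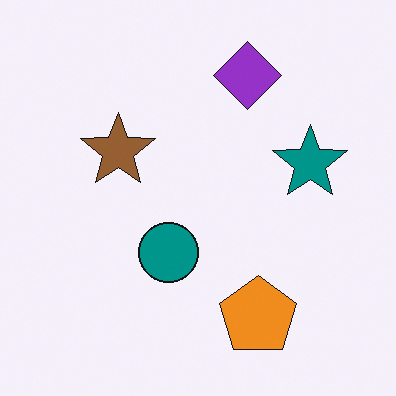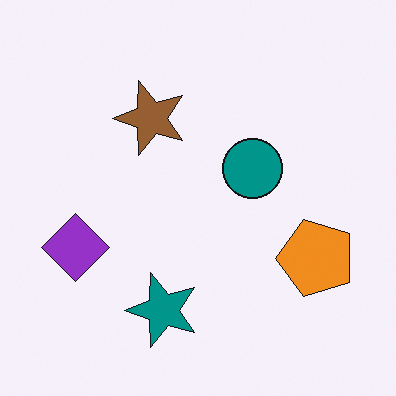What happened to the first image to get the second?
This is the original image transposed (reflected across the top-left ↔ bottom-right diagonal).

Shapes have swapped their row and column positions — what was in the top-right is now in the bottom-left — a diagonal reflection.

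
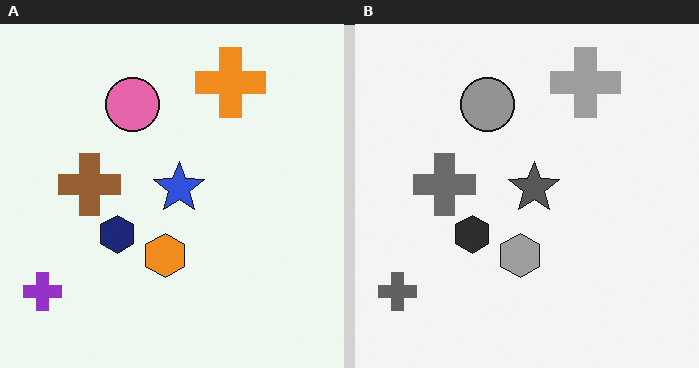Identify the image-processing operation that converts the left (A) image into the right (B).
This is the original image converted to grayscale.

All color is removed — every shape is now a shade of grey.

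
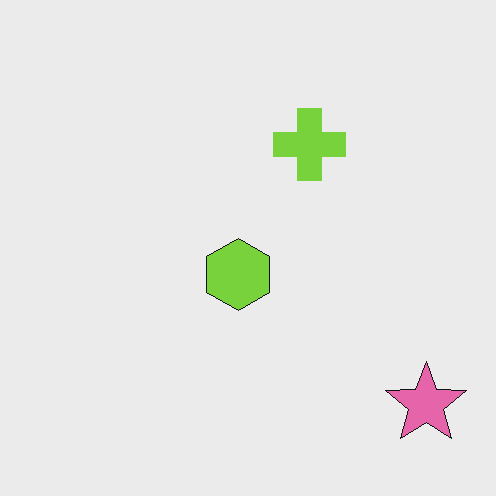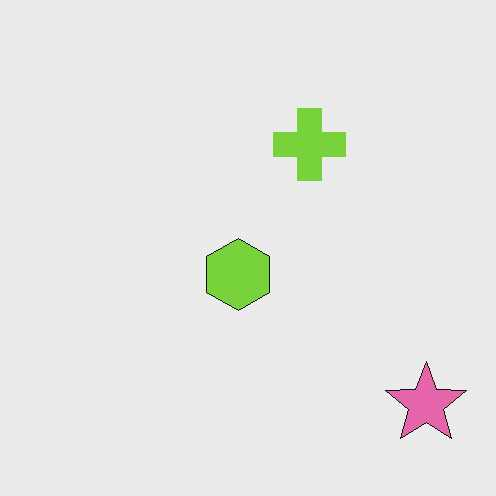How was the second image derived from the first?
This is the original image JPEG-compressed with visible artifacts.

Blocky 8×8 compression artifacts appear around shape edges and the flat background shows ringing — characteristic JPEG degradation.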